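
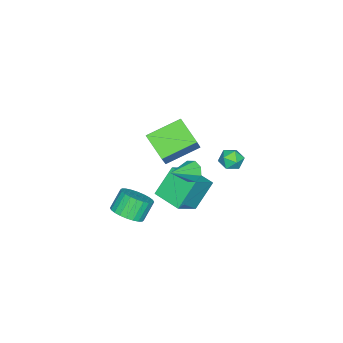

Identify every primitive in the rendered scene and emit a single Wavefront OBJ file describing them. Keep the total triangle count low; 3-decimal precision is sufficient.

v 2.473 0.997 3.26
v 2.83 1.414 2.894
v 3.787 0.523 4
v 2.665 1.625 3.322
v 2.388 1.469 3.714
v 2.161 1.036 3.84
v 2.116 0.58 3.627
v 2.281 0.368 3.199
v 2.558 0.525 2.807
v 2.786 0.958 2.68
v -2.632 -1.024 0.326
v -3.354 -2.325 1.168
v -1.61 -0.717 1.675
v -2.333 -2.018 2.518
v -1.207 -2.322 -0.458
v -1.93 -3.623 0.385
v -0.186 -2.015 0.892
v -0.908 -3.316 1.734
v 4.322 -1.619 0.278
v 5.037 -1.256 0.709
v 4.332 -1.039 1.694
v 3.618 -1.401 1.262
v 4.9 -0.97 0.549
v 4.196 -0.753 1.533
v 4.676 -0.783 0.347
v 3.971 -0.566 1.331
v 4.398 -0.723 0.134
v 3.693 -0.506 1.119
v 4.108 -0.8 -0.056
v 3.403 -0.583 0.928
v 3.851 -1.001 -0.196
v 3.146 -0.784 0.788
v 3.666 -1.296 -0.263
v 2.961 -1.079 0.721
v 3.58 -1.64 -0.249
v 2.876 -1.423 0.736
v 3.608 -1.981 -0.154
v 2.903 -1.764 0.831
v 3.744 -2.267 0.007
v 3.04 -2.05 0.991
v 3.969 -2.454 0.209
v 3.264 -2.237 1.193
v 4.247 -2.514 0.421
v 3.542 -2.297 1.406
v 4.537 -2.437 0.612
v 3.832 -2.22 1.596
v 4.794 -2.236 0.752
v 4.089 -2.019 1.736
v 4.979 -1.941 0.819
v 4.274 -1.724 1.803
v 5.064 -1.597 0.804
v 4.36 -1.38 1.789
v -0.077 -0.375 0.9
v 1.275 -0.677 1.92
v 0.393 1.178 0.739
v 1.745 0.875 1.758
v 0.935 -0.835 -0.578
v 2.287 -1.138 0.441
v 1.405 0.717 -0.74
v 2.757 0.415 0.28
v -0.916 2.289 2.144
v -0.462 2.2 1.599
v -0.778 1.18 2.441
v -0.324 1.091 1.896
v -0.136 1.494 2.455
v -0.221 2.18 2.272
v -1.019 1.2 1.768
v -1.104 1.886 1.585
v -0.526 1.527 1.367
v 0.02 1.708 1.791
v -1.26 1.672 2.249
v -0.714 1.853 2.673
f 2 1 4
f 2 4 3
f 4 1 5
f 4 5 3
f 5 1 6
f 5 6 3
f 6 1 7
f 6 7 3
f 7 1 8
f 7 8 3
f 8 1 9
f 8 9 3
f 9 1 10
f 9 10 3
f 10 1 2
f 10 2 3
f 12 14 11
f 15 12 11
f 11 14 13
f 13 15 11
f 12 18 14
f 16 12 15
f 16 18 12
f 14 18 13
f 17 15 13
f 13 18 17
f 17 16 15
f 18 16 17
f 20 19 23
f 20 23 21
f 21 23 24
f 21 24 22
f 23 19 25
f 23 25 24
f 24 25 26
f 24 26 22
f 25 19 27
f 25 27 26
f 26 27 28
f 26 28 22
f 27 19 29
f 27 29 28
f 28 29 30
f 28 30 22
f 29 19 31
f 29 31 30
f 30 31 32
f 30 32 22
f 31 19 33
f 31 33 32
f 32 33 34
f 32 34 22
f 33 19 35
f 33 35 34
f 34 35 36
f 34 36 22
f 35 19 37
f 35 37 36
f 36 37 38
f 36 38 22
f 37 19 39
f 37 39 38
f 38 39 40
f 38 40 22
f 39 19 41
f 39 41 40
f 40 41 42
f 40 42 22
f 41 19 43
f 41 43 42
f 42 43 44
f 42 44 22
f 43 19 45
f 43 45 44
f 44 45 46
f 44 46 22
f 45 19 47
f 45 47 46
f 46 47 48
f 46 48 22
f 47 19 49
f 47 49 48
f 48 49 50
f 48 50 22
f 49 19 51
f 49 51 50
f 50 51 52
f 50 52 22
f 51 19 20
f 51 20 52
f 52 20 21
f 52 21 22
f 54 56 53
f 57 54 53
f 53 56 55
f 55 57 53
f 54 60 56
f 58 54 57
f 58 60 54
f 56 60 55
f 59 57 55
f 55 60 59
f 59 58 57
f 60 58 59
f 61 72 66
f 61 66 62
f 61 62 68
f 61 68 71
f 61 71 72
f 62 66 70
f 66 72 65
f 72 71 63
f 71 68 67
f 68 62 69
f 64 70 65
f 64 65 63
f 64 63 67
f 64 67 69
f 64 69 70
f 65 70 66
f 63 65 72
f 67 63 71
f 69 67 68
f 70 69 62



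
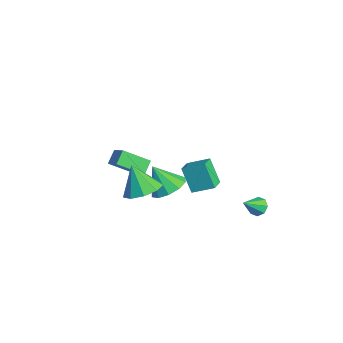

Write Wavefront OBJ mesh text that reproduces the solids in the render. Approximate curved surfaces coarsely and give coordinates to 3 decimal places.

v 1.584 -2.299 -0.377
v 2.48 -2.554 0.012
v 0.896 -2.621 0.997
v 2.363 -1.88 0.111
v 1.88 -1.402 -0.018
v 1.259 -1.344 -0.315
v 0.79 -1.732 -0.641
v 0.692 -2.386 -0.844
v 1.011 -2.998 -0.828
v 1.598 -3.283 -0.601
v 2.178 -3.108 -0.27
v 0.128 -0.504 -1.921
v 1.019 -0.813 -1.655
v -0.468 -1.116 -0.639
v 0.938 -0.258 -1.427
v 0.547 0.204 -1.388
v -0.004 0.395 -1.553
v -0.504 0.242 -1.858
v -0.763 -0.195 -2.187
v -0.682 -0.75 -2.415
v -0.292 -1.212 -2.453
v 0.259 -1.403 -2.289
v 0.759 -1.251 -1.984
v 2.994 2.954 -2.04
v 3.525 3.069 -2.125
v 3.326 2.046 -1.2
v 3.359 3.297 -1.812
v 2.979 3.324 -1.633
v 2.608 3.134 -1.692
v 2.463 2.838 -1.955
v 2.63 2.61 -2.267
v 3.01 2.584 -2.446
v 3.381 2.774 -2.387
v 2.517 -0.732 1.507
v 3.033 0.21 1.995
v 1.84 -0.205 1.206
v 2.356 0.738 1.694
v 3.244 -0.498 0.286
v 3.76 0.445 0.774
v 2.567 0.03 -0.015
v 3.083 0.972 0.473
v -3.826 -2.284 -2.788
v -4.298 -1.788 -2.251
v -3.461 -0.962 -3.687
v -3.933 -0.466 -3.15
v -2.967 -2.114 -2.19
v -3.439 -1.618 -1.653
v -2.602 -0.792 -3.089
v -3.074 -0.296 -2.552
f 2 1 4
f 2 4 3
f 4 1 5
f 4 5 3
f 5 1 6
f 5 6 3
f 6 1 7
f 6 7 3
f 7 1 8
f 7 8 3
f 8 1 9
f 8 9 3
f 9 1 10
f 9 10 3
f 10 1 11
f 10 11 3
f 11 1 2
f 11 2 3
f 13 12 15
f 13 15 14
f 15 12 16
f 15 16 14
f 16 12 17
f 16 17 14
f 17 12 18
f 17 18 14
f 18 12 19
f 18 19 14
f 19 12 20
f 19 20 14
f 20 12 21
f 20 21 14
f 21 12 22
f 21 22 14
f 22 12 23
f 22 23 14
f 23 12 13
f 23 13 14
f 25 24 27
f 25 27 26
f 27 24 28
f 27 28 26
f 28 24 29
f 28 29 26
f 29 24 30
f 29 30 26
f 30 24 31
f 30 31 26
f 31 24 32
f 31 32 26
f 32 24 33
f 32 33 26
f 33 24 25
f 33 25 26
f 35 37 34
f 38 35 34
f 34 37 36
f 36 38 34
f 35 41 37
f 39 35 38
f 39 41 35
f 37 41 36
f 40 38 36
f 36 41 40
f 40 39 38
f 41 39 40
f 43 45 42
f 46 43 42
f 42 45 44
f 44 46 42
f 43 49 45
f 47 43 46
f 47 49 43
f 45 49 44
f 48 46 44
f 44 49 48
f 48 47 46
f 49 47 48



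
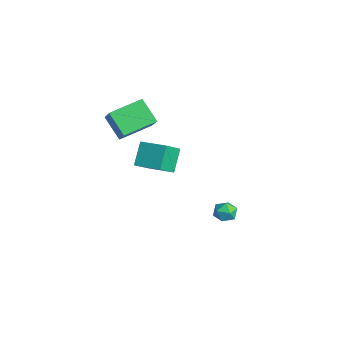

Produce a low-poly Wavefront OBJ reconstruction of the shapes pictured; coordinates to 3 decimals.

v 2.391 -3.053 2.162
v 1.573 -2.373 3.397
v 3.678 -2.011 2.441
v 2.86 -1.331 3.676
v 3.04 -4.129 3.184
v 2.222 -3.449 4.419
v 4.327 -3.087 3.463
v 3.509 -2.407 4.698
v -2.568 -3.905 3.359
v -1.113 -4.119 4.757
v -2.782 -1.825 3.9
v -1.326 -2.039 5.299
v -1.334 -3.461 2.141
v 0.122 -3.675 3.54
v -1.547 -1.381 2.683
v -0.092 -1.595 4.081
v 1.557 2.53 -3.97
v 2.317 2.283 -3.938
v 1.203 1.537 -3.222
v 1.963 1.29 -3.19
v 1.746 1.966 -2.822
v 1.965 2.58 -3.285
v 1.555 1.24 -3.875
v 1.774 1.854 -4.338
v 2.315 1.486 -3.88
v 2.434 1.935 -3.229
v 1.086 1.885 -3.931
v 1.205 2.334 -3.28
f 2 4 1
f 5 2 1
f 1 4 3
f 3 5 1
f 2 8 4
f 6 2 5
f 6 8 2
f 4 8 3
f 7 5 3
f 3 8 7
f 7 6 5
f 8 6 7
f 10 12 9
f 13 10 9
f 9 12 11
f 11 13 9
f 10 16 12
f 14 10 13
f 14 16 10
f 12 16 11
f 15 13 11
f 11 16 15
f 15 14 13
f 16 14 15
f 17 28 22
f 17 22 18
f 17 18 24
f 17 24 27
f 17 27 28
f 18 22 26
f 22 28 21
f 28 27 19
f 27 24 23
f 24 18 25
f 20 26 21
f 20 21 19
f 20 19 23
f 20 23 25
f 20 25 26
f 21 26 22
f 19 21 28
f 23 19 27
f 25 23 24
f 26 25 18



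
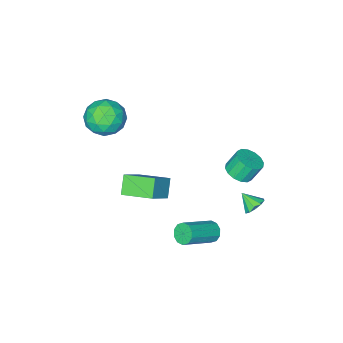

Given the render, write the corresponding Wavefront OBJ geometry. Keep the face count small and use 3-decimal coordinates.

v 1.339 -2.589 -4.533
v 0.661 -3.181 -3.622
v 0.503 -0.914 -4.066
v -0.175 -1.506 -3.155
v 2.695 -2.254 -3.305
v 2.017 -2.846 -2.394
v 1.859 -0.579 -2.838
v 1.181 -1.171 -1.927
v -1.58 3.826 -2.234
v -1.23 4.27 -1.856
v -1.34 3.034 -1.526
v -1.629 4.27 -1.722
v -2.008 4.101 -1.783
v -2.224 3.826 -2.017
v -2.194 3.552 -2.334
v -1.929 3.382 -2.613
v -1.531 3.382 -2.747
v -1.152 3.552 -2.686
v -0.936 3.827 -2.452
v -0.966 4.101 -2.135
v 0.382 2.573 -4.276
v 0.723 2.515 -4.862
v 2.618 2.408 -3.75
v 2.278 2.467 -3.164
v 0.692 2.924 -4.77
v 2.587 2.817 -3.658
v 0.543 3.199 -4.489
v 2.438 3.092 -3.377
v 0.332 3.235 -4.127
v 2.228 3.128 -3.015
v 0.141 3.018 -3.822
v 2.036 2.912 -2.71
v 0.042 2.632 -3.69
v 1.937 2.525 -2.578
v 0.073 2.223 -3.782
v 1.968 2.116 -2.67
v 0.222 1.948 -4.063
v 2.117 1.841 -2.951
v 0.432 1.912 -4.425
v 2.328 1.805 -3.313
v 0.624 2.128 -4.73
v 2.519 2.022 -3.618
v -1.46 2.617 -0.03
v -0.993 3.315 -0.002
v -1.514 3.621 1.058
v -1.98 2.923 1.03
v -1.356 3.43 -0.213
v -1.876 3.736 0.847
v -1.746 3.327 -0.376
v -2.267 3.633 0.684
v -2.059 3.034 -0.445
v -2.58 3.34 0.615
v -2.212 2.629 -0.403
v -2.733 2.935 0.657
v -2.163 2.221 -0.261
v -2.684 2.527 0.799
v -1.926 1.919 -0.058
v -2.447 2.225 1.002
v -1.564 1.804 0.153
v -2.084 2.11 1.213
v -1.173 1.907 0.316
v -1.694 2.213 1.376
v -0.86 2.2 0.385
v -1.381 2.506 1.445
v -0.707 2.605 0.343
v -1.228 2.911 1.403
v -0.756 3.013 0.201
v -1.277 3.319 1.261
v 2.173 -2.583 2.225
v 3.361 -2.746 2.5
v 1.799 -4.474 2.72
v 2.987 -4.637 2.995
v 2.286 -3.914 3.701
v 2.517 -2.745 3.395
v 2.643 -4.475 1.825
v 2.874 -3.306 1.519
v 3.651 -3.915 2.252
v 3.431 -3.568 3.412
v 1.729 -3.652 1.808
v 1.509 -3.305 2.968
v 2.799 -2.498 2.319
v 2.361 -4.722 2.901
v 1.949 -4.297 3.316
v 2.647 -4.392 3.477
v 2.303 -2.498 2.845
v 3.002 -2.593 3.007
v 2.37 -3.28 3.713
v 2.158 -4.627 2.213
v 2.857 -4.722 2.375
v 2.513 -2.828 1.743
v 3.211 -2.923 1.904
v 2.79 -3.94 1.507
v 3.669 -3.281 2.335
v 3.449 -4.393 2.626
v 3.247 -4.298 1.938
v 3.382 -3.611 1.758
v 3.539 -3.077 3.016
v 3.32 -4.189 3.307
v 2.908 -3.764 3.723
v 3.043 -3.077 3.543
v 3.71 -3.765 2.871
v 1.84 -3.031 1.913
v 1.621 -4.143 2.204
v 2.117 -4.143 1.677
v 2.252 -3.456 1.497
v 1.711 -2.827 2.594
v 1.491 -3.939 2.885
v 1.778 -3.609 3.462
v 1.913 -2.922 3.282
v 1.45 -3.455 2.349
f 2 4 1
f 5 2 1
f 1 4 3
f 3 5 1
f 2 8 4
f 6 2 5
f 6 8 2
f 4 8 3
f 7 5 3
f 3 8 7
f 7 6 5
f 8 6 7
f 10 9 12
f 10 12 11
f 12 9 13
f 12 13 11
f 13 9 14
f 13 14 11
f 14 9 15
f 14 15 11
f 15 9 16
f 15 16 11
f 16 9 17
f 16 17 11
f 17 9 18
f 17 18 11
f 18 9 19
f 18 19 11
f 19 9 20
f 19 20 11
f 20 9 10
f 20 10 11
f 22 21 25
f 22 25 23
f 23 25 26
f 23 26 24
f 25 21 27
f 25 27 26
f 26 27 28
f 26 28 24
f 27 21 29
f 27 29 28
f 28 29 30
f 28 30 24
f 29 21 31
f 29 31 30
f 30 31 32
f 30 32 24
f 31 21 33
f 31 33 32
f 32 33 34
f 32 34 24
f 33 21 35
f 33 35 34
f 34 35 36
f 34 36 24
f 35 21 37
f 35 37 36
f 36 37 38
f 36 38 24
f 37 21 39
f 37 39 38
f 38 39 40
f 38 40 24
f 39 21 41
f 39 41 40
f 40 41 42
f 40 42 24
f 41 21 22
f 41 22 42
f 42 22 23
f 42 23 24
f 44 43 47
f 44 47 45
f 45 47 48
f 45 48 46
f 47 43 49
f 47 49 48
f 48 49 50
f 48 50 46
f 49 43 51
f 49 51 50
f 50 51 52
f 50 52 46
f 51 43 53
f 51 53 52
f 52 53 54
f 52 54 46
f 53 43 55
f 53 55 54
f 54 55 56
f 54 56 46
f 55 43 57
f 55 57 56
f 56 57 58
f 56 58 46
f 57 43 59
f 57 59 58
f 58 59 60
f 58 60 46
f 59 43 61
f 59 61 60
f 60 61 62
f 60 62 46
f 61 43 63
f 61 63 62
f 62 63 64
f 62 64 46
f 63 43 65
f 63 65 64
f 64 65 66
f 64 66 46
f 65 43 67
f 65 67 66
f 66 67 68
f 66 68 46
f 67 43 44
f 67 44 68
f 68 44 45
f 68 45 46
f 69 106 85
f 106 80 109
f 85 109 74
f 106 109 85
f 69 85 81
f 85 74 86
f 81 86 70
f 85 86 81
f 69 81 90
f 81 70 91
f 90 91 76
f 81 91 90
f 69 90 102
f 90 76 105
f 102 105 79
f 90 105 102
f 69 102 106
f 102 79 110
f 106 110 80
f 102 110 106
f 70 86 97
f 86 74 100
f 97 100 78
f 86 100 97
f 74 109 87
f 109 80 108
f 87 108 73
f 109 108 87
f 80 110 107
f 110 79 103
f 107 103 71
f 110 103 107
f 79 105 104
f 105 76 92
f 104 92 75
f 105 92 104
f 76 91 96
f 91 70 93
f 96 93 77
f 91 93 96
f 72 98 84
f 98 78 99
f 84 99 73
f 98 99 84
f 72 84 82
f 84 73 83
f 82 83 71
f 84 83 82
f 72 82 89
f 82 71 88
f 89 88 75
f 82 88 89
f 72 89 94
f 89 75 95
f 94 95 77
f 89 95 94
f 72 94 98
f 94 77 101
f 98 101 78
f 94 101 98
f 73 99 87
f 99 78 100
f 87 100 74
f 99 100 87
f 71 83 107
f 83 73 108
f 107 108 80
f 83 108 107
f 75 88 104
f 88 71 103
f 104 103 79
f 88 103 104
f 77 95 96
f 95 75 92
f 96 92 76
f 95 92 96
f 78 101 97
f 101 77 93
f 97 93 70
f 101 93 97



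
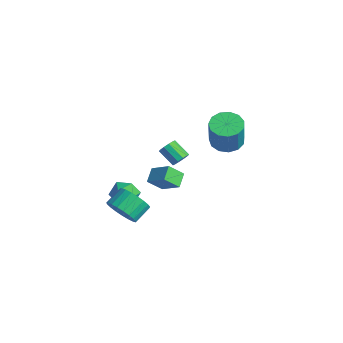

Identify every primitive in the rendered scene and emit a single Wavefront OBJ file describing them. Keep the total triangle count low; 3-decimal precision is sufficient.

v 2.375 -3.676 -2.566
v 3.275 -3.253 -2.872
v 3.004 -2.221 -2.241
v 2.105 -2.644 -1.934
v 3.006 -3.13 -3.188
v 2.735 -2.098 -2.556
v 2.627 -3.102 -3.396
v 2.357 -2.07 -2.764
v 2.206 -3.174 -3.46
v 1.935 -2.141 -2.829
v 1.814 -3.332 -3.37
v 1.543 -2.299 -2.739
v 1.518 -3.549 -3.141
v 1.247 -2.517 -2.51
v 1.371 -3.789 -2.812
v 1.1 -2.757 -2.181
v 1.398 -4.009 -2.441
v 1.127 -2.977 -1.81
v 1.594 -4.171 -2.091
v 1.323 -3.139 -1.46
v 1.925 -4.248 -1.823
v 1.654 -3.216 -1.192
v 2.333 -4.226 -1.684
v 2.062 -3.194 -1.053
v 2.749 -4.109 -1.697
v 2.479 -3.077 -1.066
v 3.101 -3.917 -1.86
v 2.83 -2.885 -1.229
v 3.327 -3.683 -2.146
v 3.056 -2.651 -1.514
v 3.388 -3.448 -2.503
v 3.117 -2.416 -1.872
v 0.365 -1.959 -3.29
v 1.236 -2.329 -3.27
v 0.024 -2.691 -1.99
v 0.895 -3.061 -1.97
v 0.771 -2.135 -1.824
v 0.982 -1.682 -2.628
v 0.278 -3.338 -2.632
v 0.489 -2.885 -3.436
v 1.182 -3.181 -2.864
v 1.487 -2.438 -2.364
v -0.227 -2.582 -2.896
v 0.078 -1.839 -2.396
v -0.667 0.934 -3.326
v -0.891 0.074 -2.49
v 0.489 1.395 -2.543
v 0.265 0.535 -1.707
v -0.065 0.285 -3.833
v -0.289 -0.575 -2.997
v 1.091 0.746 -3.05
v 0.867 -0.114 -2.214
v 0.899 0.958 -0.901
v 1.15 1.209 -0.443
v 0.193 0.854 0.279
v -0.059 0.602 -0.179
v 0.94 1.453 -0.601
v -0.017 1.098 0.12
v 0.714 1.507 -0.875
v -0.243 1.152 -0.153
v 0.559 1.351 -1.158
v -0.398 0.996 -0.436
v 0.533 1.045 -1.342
v -0.424 0.69 -0.621
v 0.647 0.706 -1.359
v -0.31 0.351 -0.637
v 0.857 0.462 -1.2
v -0.1 0.107 -0.479
v 1.083 0.408 -0.927
v 0.126 0.053 -0.205
v 1.238 0.564 -0.644
v 0.281 0.209 0.078
v 1.264 0.87 -0.459
v 0.307 0.515 0.262
v 0.586 4.159 -0.576
v 1.45 3.759 -0.942
v 2.058 3.342 0.95
v 1.194 3.741 1.316
v 1.555 4.317 -0.852
v 2.163 3.9 1.039
v 1.352 4.825 -0.675
v 1.96 4.407 1.216
v 0.906 5.121 -0.466
v 1.514 4.704 1.425
v 0.358 5.112 -0.292
v 0.966 4.694 1.599
v -0.117 4.8 -0.208
v 0.491 4.382 1.683
v -0.369 4.284 -0.241
v 0.239 3.867 1.65
v -0.318 3.729 -0.38
v 0.29 3.312 1.511
v 0.02 3.31 -0.581
v 0.628 2.893 1.31
v 0.538 3.161 -0.78
v 1.146 2.743 1.111
v 1.071 3.328 -0.915
v 1.679 2.911 0.976
f 2 1 5
f 2 5 3
f 3 5 6
f 3 6 4
f 5 1 7
f 5 7 6
f 6 7 8
f 6 8 4
f 7 1 9
f 7 9 8
f 8 9 10
f 8 10 4
f 9 1 11
f 9 11 10
f 10 11 12
f 10 12 4
f 11 1 13
f 11 13 12
f 12 13 14
f 12 14 4
f 13 1 15
f 13 15 14
f 14 15 16
f 14 16 4
f 15 1 17
f 15 17 16
f 16 17 18
f 16 18 4
f 17 1 19
f 17 19 18
f 18 19 20
f 18 20 4
f 19 1 21
f 19 21 20
f 20 21 22
f 20 22 4
f 21 1 23
f 21 23 22
f 22 23 24
f 22 24 4
f 23 1 25
f 23 25 24
f 24 25 26
f 24 26 4
f 25 1 27
f 25 27 26
f 26 27 28
f 26 28 4
f 27 1 29
f 27 29 28
f 28 29 30
f 28 30 4
f 29 1 31
f 29 31 30
f 30 31 32
f 30 32 4
f 31 1 2
f 31 2 32
f 32 2 3
f 32 3 4
f 33 44 38
f 33 38 34
f 33 34 40
f 33 40 43
f 33 43 44
f 34 38 42
f 38 44 37
f 44 43 35
f 43 40 39
f 40 34 41
f 36 42 37
f 36 37 35
f 36 35 39
f 36 39 41
f 36 41 42
f 37 42 38
f 35 37 44
f 39 35 43
f 41 39 40
f 42 41 34
f 46 48 45
f 49 46 45
f 45 48 47
f 47 49 45
f 46 52 48
f 50 46 49
f 50 52 46
f 48 52 47
f 51 49 47
f 47 52 51
f 51 50 49
f 52 50 51
f 54 53 57
f 54 57 55
f 55 57 58
f 55 58 56
f 57 53 59
f 57 59 58
f 58 59 60
f 58 60 56
f 59 53 61
f 59 61 60
f 60 61 62
f 60 62 56
f 61 53 63
f 61 63 62
f 62 63 64
f 62 64 56
f 63 53 65
f 63 65 64
f 64 65 66
f 64 66 56
f 65 53 67
f 65 67 66
f 66 67 68
f 66 68 56
f 67 53 69
f 67 69 68
f 68 69 70
f 68 70 56
f 69 53 71
f 69 71 70
f 70 71 72
f 70 72 56
f 71 53 73
f 71 73 72
f 72 73 74
f 72 74 56
f 73 53 54
f 73 54 74
f 74 54 55
f 74 55 56
f 76 75 79
f 76 79 77
f 77 79 80
f 77 80 78
f 79 75 81
f 79 81 80
f 80 81 82
f 80 82 78
f 81 75 83
f 81 83 82
f 82 83 84
f 82 84 78
f 83 75 85
f 83 85 84
f 84 85 86
f 84 86 78
f 85 75 87
f 85 87 86
f 86 87 88
f 86 88 78
f 87 75 89
f 87 89 88
f 88 89 90
f 88 90 78
f 89 75 91
f 89 91 90
f 90 91 92
f 90 92 78
f 91 75 93
f 91 93 92
f 92 93 94
f 92 94 78
f 93 75 95
f 93 95 94
f 94 95 96
f 94 96 78
f 95 75 97
f 95 97 96
f 96 97 98
f 96 98 78
f 97 75 76
f 97 76 98
f 98 76 77
f 98 77 78



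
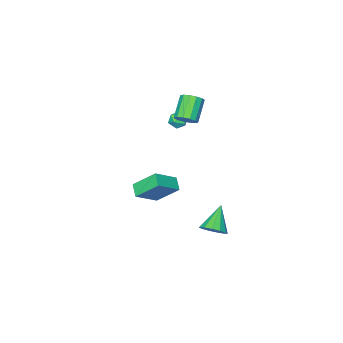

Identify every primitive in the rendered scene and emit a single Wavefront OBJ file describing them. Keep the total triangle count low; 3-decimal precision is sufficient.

v 0.517 3.653 -4.508
v 1.166 3.18 -4.148
v -0.677 2.987 -3.232
v 1.168 3.619 -3.917
v 0.963 4.069 -3.874
v 0.616 4.386 -4.033
v 0.238 4.471 -4.342
v -0.052 4.296 -4.704
v -0.161 3.916 -5.004
v -0.055 3.453 -5.147
v 0.232 3.054 -5.087
v 0.61 2.844 -4.843
v 0.958 2.891 -4.493
v -1.745 -1.919 1.594
v -1.185 -1.912 1.222
v -2.255 -2.488 0.818
v -1.695 -2.481 0.446
v -1.716 -2.84 1.014
v -1.401 -2.489 1.494
v -2.039 -1.911 0.546
v -1.724 -1.56 1.026
v -1.366 -1.908 0.574
v -1.167 -2.481 0.863
v -2.273 -1.919 1.177
v -2.074 -2.492 1.466
v -0.289 0.213 3.021
v 0.277 0.081 3.48
v -0.786 -0.585 4.598
v -1.351 -0.453 4.139
v 0.136 0.462 3.573
v -0.927 -0.203 4.691
v -0.139 0.764 3.491
v -1.202 0.099 4.609
v -0.462 0.891 3.26
v -1.525 0.226 4.378
v -0.73 0.803 2.953
v -1.793 0.137 4.071
v -0.858 0.527 2.667
v -1.92 -0.139 3.785
v -0.805 0.151 2.494
v -1.867 -0.514 3.612
v -0.588 -0.205 2.488
v -1.65 -0.87 3.606
v -0.276 -0.428 2.651
v -1.339 -1.094 3.769
v 0.032 -0.448 2.932
v -1.031 -1.114 4.05
v 0.238 -0.258 3.241
v -0.825 -0.924 4.359
v 1.649 1.659 -0.361
v 3.076 1.474 0.618
v 2.043 2.394 -0.796
v 3.469 2.209 0.183
v 2.391 0.491 -1.663
v 3.817 0.306 -0.684
v 2.784 1.226 -2.098
v 4.211 1.041 -1.119
f 2 1 4
f 2 4 3
f 4 1 5
f 4 5 3
f 5 1 6
f 5 6 3
f 6 1 7
f 6 7 3
f 7 1 8
f 7 8 3
f 8 1 9
f 8 9 3
f 9 1 10
f 9 10 3
f 10 1 11
f 10 11 3
f 11 1 12
f 11 12 3
f 12 1 13
f 12 13 3
f 13 1 2
f 13 2 3
f 14 25 19
f 14 19 15
f 14 15 21
f 14 21 24
f 14 24 25
f 15 19 23
f 19 25 18
f 25 24 16
f 24 21 20
f 21 15 22
f 17 23 18
f 17 18 16
f 17 16 20
f 17 20 22
f 17 22 23
f 18 23 19
f 16 18 25
f 20 16 24
f 22 20 21
f 23 22 15
f 27 26 30
f 27 30 28
f 28 30 31
f 28 31 29
f 30 26 32
f 30 32 31
f 31 32 33
f 31 33 29
f 32 26 34
f 32 34 33
f 33 34 35
f 33 35 29
f 34 26 36
f 34 36 35
f 35 36 37
f 35 37 29
f 36 26 38
f 36 38 37
f 37 38 39
f 37 39 29
f 38 26 40
f 38 40 39
f 39 40 41
f 39 41 29
f 40 26 42
f 40 42 41
f 41 42 43
f 41 43 29
f 42 26 44
f 42 44 43
f 43 44 45
f 43 45 29
f 44 26 46
f 44 46 45
f 45 46 47
f 45 47 29
f 46 26 48
f 46 48 47
f 47 48 49
f 47 49 29
f 48 26 27
f 48 27 49
f 49 27 28
f 49 28 29
f 51 53 50
f 54 51 50
f 50 53 52
f 52 54 50
f 51 57 53
f 55 51 54
f 55 57 51
f 53 57 52
f 56 54 52
f 52 57 56
f 56 55 54
f 57 55 56



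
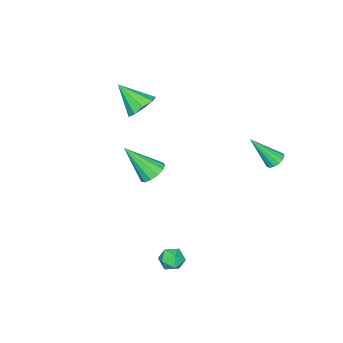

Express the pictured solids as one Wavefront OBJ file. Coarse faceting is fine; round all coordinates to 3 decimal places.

v -0.722 -2.343 2.887
v 0.11 -2.138 2.958
v -0.518 -3.577 4.053
v -0.208 -1.827 3.343
v -0.766 -1.757 3.515
v -1.304 -1.962 3.392
v -1.57 -2.345 3.034
v -1.439 -2.727 2.606
v -0.972 -2.93 2.31
v -0.389 -2.858 2.284
v 0.038 -2.545 2.54
v 3.448 2.615 -2.636
v 3.878 2.195 -2.961
v 2.662 2.385 -3.379
v 3.092 1.965 -3.704
v 2.854 1.798 -3.086
v 3.34 1.94 -2.627
v 3.2 2.64 -3.713
v 3.686 2.782 -3.254
v 3.725 2.211 -3.627
v 3.511 1.69 -3.239
v 3.029 2.89 -3.101
v 2.815 2.369 -2.713
v 2.342 0.57 1.49
v 2.703 1.112 1.798
v 2.878 -0.63 2.97
v 2.326 1.127 1.947
v 1.954 0.965 1.95
v 1.705 0.678 1.807
v 1.659 0.357 1.564
v 1.829 0.103 1.297
v 2.163 -0.001 1.091
v 2.553 0.075 1.012
v 2.877 0.309 1.084
v 3.031 0.626 1.286
v 2.966 0.925 1.552
v -3.362 3.43 0.014
v -3.061 3.852 0.165
v -2.698 2.43 1.486
v -3.305 3.886 0.298
v -3.564 3.797 0.354
v -3.769 3.61 0.319
v -3.865 3.375 0.203
v -3.826 3.155 0.036
v -3.663 3.008 -0.138
v -3.419 2.974 -0.27
v -3.16 3.063 -0.327
v -2.955 3.25 -0.292
v -2.859 3.485 -0.176
v -2.898 3.706 -0.008
f 2 1 4
f 2 4 3
f 4 1 5
f 4 5 3
f 5 1 6
f 5 6 3
f 6 1 7
f 6 7 3
f 7 1 8
f 7 8 3
f 8 1 9
f 8 9 3
f 9 1 10
f 9 10 3
f 10 1 11
f 10 11 3
f 11 1 2
f 11 2 3
f 12 23 17
f 12 17 13
f 12 13 19
f 12 19 22
f 12 22 23
f 13 17 21
f 17 23 16
f 23 22 14
f 22 19 18
f 19 13 20
f 15 21 16
f 15 16 14
f 15 14 18
f 15 18 20
f 15 20 21
f 16 21 17
f 14 16 23
f 18 14 22
f 20 18 19
f 21 20 13
f 25 24 27
f 25 27 26
f 27 24 28
f 27 28 26
f 28 24 29
f 28 29 26
f 29 24 30
f 29 30 26
f 30 24 31
f 30 31 26
f 31 24 32
f 31 32 26
f 32 24 33
f 32 33 26
f 33 24 34
f 33 34 26
f 34 24 35
f 34 35 26
f 35 24 36
f 35 36 26
f 36 24 25
f 36 25 26
f 38 37 40
f 38 40 39
f 40 37 41
f 40 41 39
f 41 37 42
f 41 42 39
f 42 37 43
f 42 43 39
f 43 37 44
f 43 44 39
f 44 37 45
f 44 45 39
f 45 37 46
f 45 46 39
f 46 37 47
f 46 47 39
f 47 37 48
f 47 48 39
f 48 37 49
f 48 49 39
f 49 37 50
f 49 50 39
f 50 37 38
f 50 38 39



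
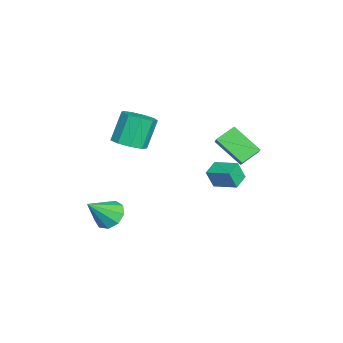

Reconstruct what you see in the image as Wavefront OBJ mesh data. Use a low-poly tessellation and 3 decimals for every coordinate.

v 1.77 3.046 0.146
v 1.86 2.627 1.278
v 2.464 4.31 0.559
v 2.554 3.891 1.69
v 2.706 2.609 -0.09
v 2.796 2.19 1.041
v 3.4 3.873 0.322
v 3.49 3.454 1.454
v -1.048 -2.27 0.76
v -0.056 -2.082 1.144
v -0.861 -1.521 2.945
v -1.852 -1.71 2.56
v -0.327 -1.469 0.833
v -1.132 -0.909 2.633
v -0.935 -1.231 0.487
v -1.74 -0.671 2.287
v -1.596 -1.48 0.269
v -2.401 -0.919 2.069
v -2 -2.098 0.281
v -2.805 -1.538 2.081
v -1.959 -2.797 0.517
v -2.763 -2.236 2.317
v -1.491 -3.249 0.867
v -2.296 -2.689 2.667
v -0.816 -3.244 1.167
v -1.621 -2.683 2.967
v -0.249 -2.782 1.276
v -1.054 -2.222 3.076
v 2.676 -3.044 -2.634
v 3.539 -3.037 -3.158
v 3.564 -4.156 -1.186
v 3.519 -2.496 -2.73
v 3.104 -2.211 -2.256
v 2.489 -2.316 -1.959
v 1.961 -2.761 -1.978
v 1.768 -3.339 -2.304
v 2 -3.779 -2.784
v 2.548 -3.875 -3.193
v 3.155 -3.582 -3.341
v -0.298 4.01 -0.277
v -1.211 2.533 0.991
v -1 4.987 0.355
v -1.914 3.511 1.623
v 0.394 4.109 0.337
v -0.52 2.633 1.605
v -0.309 5.087 0.969
v -1.222 3.61 2.237
f 2 4 1
f 5 2 1
f 1 4 3
f 3 5 1
f 2 8 4
f 6 2 5
f 6 8 2
f 4 8 3
f 7 5 3
f 3 8 7
f 7 6 5
f 8 6 7
f 10 9 13
f 10 13 11
f 11 13 14
f 11 14 12
f 13 9 15
f 13 15 14
f 14 15 16
f 14 16 12
f 15 9 17
f 15 17 16
f 16 17 18
f 16 18 12
f 17 9 19
f 17 19 18
f 18 19 20
f 18 20 12
f 19 9 21
f 19 21 20
f 20 21 22
f 20 22 12
f 21 9 23
f 21 23 22
f 22 23 24
f 22 24 12
f 23 9 25
f 23 25 24
f 24 25 26
f 24 26 12
f 25 9 27
f 25 27 26
f 26 27 28
f 26 28 12
f 27 9 10
f 27 10 28
f 28 10 11
f 28 11 12
f 30 29 32
f 30 32 31
f 32 29 33
f 32 33 31
f 33 29 34
f 33 34 31
f 34 29 35
f 34 35 31
f 35 29 36
f 35 36 31
f 36 29 37
f 36 37 31
f 37 29 38
f 37 38 31
f 38 29 39
f 38 39 31
f 39 29 30
f 39 30 31
f 41 43 40
f 44 41 40
f 40 43 42
f 42 44 40
f 41 47 43
f 45 41 44
f 45 47 41
f 43 47 42
f 46 44 42
f 42 47 46
f 46 45 44
f 47 45 46



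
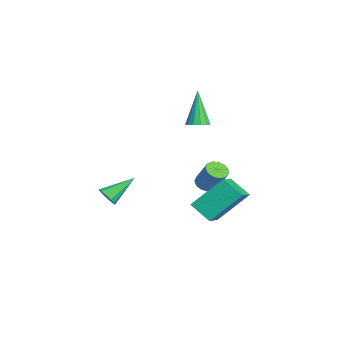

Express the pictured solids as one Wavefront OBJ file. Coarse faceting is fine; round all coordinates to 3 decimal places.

v 0.55 0.365 -2.142
v 1.877 -0.309 -1.342
v 0.464 1.844 -0.755
v 1.791 1.17 0.046
v 1.309 1.05 -2.826
v 2.636 0.376 -2.025
v 1.223 2.529 -1.438
v 2.55 1.855 -0.638
v -2.002 0.887 1.532
v -1.485 0.895 1.795
v -2.898 1.073 3.288
v -1.557 1.206 1.726
v -1.77 1.416 1.595
v -2.057 1.458 1.444
v -2.326 1.319 1.321
v -2.492 1.043 1.265
v -2.503 0.718 1.294
v -2.354 0.446 1.399
v -2.093 0.315 1.546
v -1.804 0.365 1.688
v -1.577 0.581 1.782
v -3.949 1.741 -3.528
v -3.49 1.396 -3.666
v -2.833 1.775 -2.431
v -3.291 2.119 -2.292
v -3.424 1.696 -3.794
v -2.766 2.075 -2.558
v -3.524 2.01 -3.836
v -2.867 2.389 -2.601
v -3.759 2.239 -3.781
v -3.102 2.617 -2.546
v -4.055 2.309 -3.646
v -3.397 2.688 -2.41
v -4.316 2.199 -3.473
v -3.659 2.578 -2.237
v -4.461 1.943 -3.317
v -3.804 2.322 -2.082
v -4.444 1.623 -3.229
v -3.786 2.002 -1.993
v -4.269 1.341 -3.235
v -3.611 1.719 -1.999
v -3.992 1.185 -3.334
v -3.335 1.564 -2.099
v -3.702 1.206 -3.495
v -3.044 1.584 -2.26
v -3.734 -3.072 -3.768
v -3.291 -3.171 -3.391
v -4.166 -1.668 -2.892
v -3.167 -2.981 -3.634
v -3.223 -2.82 -3.919
v -3.441 -2.739 -4.157
v -3.752 -2.764 -4.271
v -4.058 -2.886 -4.225
v -4.261 -3.068 -4.034
v -4.296 -3.25 -3.759
v -4.154 -3.377 -3.487
v -3.878 -3.406 -3.303
v -3.556 -3.329 -3.268
f 2 4 1
f 5 2 1
f 1 4 3
f 3 5 1
f 2 8 4
f 6 2 5
f 6 8 2
f 4 8 3
f 7 5 3
f 3 8 7
f 7 6 5
f 8 6 7
f 10 9 12
f 10 12 11
f 12 9 13
f 12 13 11
f 13 9 14
f 13 14 11
f 14 9 15
f 14 15 11
f 15 9 16
f 15 16 11
f 16 9 17
f 16 17 11
f 17 9 18
f 17 18 11
f 18 9 19
f 18 19 11
f 19 9 20
f 19 20 11
f 20 9 21
f 20 21 11
f 21 9 10
f 21 10 11
f 23 22 26
f 23 26 24
f 24 26 27
f 24 27 25
f 26 22 28
f 26 28 27
f 27 28 29
f 27 29 25
f 28 22 30
f 28 30 29
f 29 30 31
f 29 31 25
f 30 22 32
f 30 32 31
f 31 32 33
f 31 33 25
f 32 22 34
f 32 34 33
f 33 34 35
f 33 35 25
f 34 22 36
f 34 36 35
f 35 36 37
f 35 37 25
f 36 22 38
f 36 38 37
f 37 38 39
f 37 39 25
f 38 22 40
f 38 40 39
f 39 40 41
f 39 41 25
f 40 22 42
f 40 42 41
f 41 42 43
f 41 43 25
f 42 22 44
f 42 44 43
f 43 44 45
f 43 45 25
f 44 22 23
f 44 23 45
f 45 23 24
f 45 24 25
f 47 46 49
f 47 49 48
f 49 46 50
f 49 50 48
f 50 46 51
f 50 51 48
f 51 46 52
f 51 52 48
f 52 46 53
f 52 53 48
f 53 46 54
f 53 54 48
f 54 46 55
f 54 55 48
f 55 46 56
f 55 56 48
f 56 46 57
f 56 57 48
f 57 46 58
f 57 58 48
f 58 46 47
f 58 47 48



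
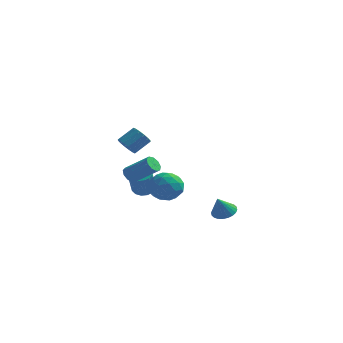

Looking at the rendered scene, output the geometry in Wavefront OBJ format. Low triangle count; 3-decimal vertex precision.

v -3.322 0.829 -0.531
v -3.033 0.5 -0.927
v -1.569 0.483 0.154
v -1.858 0.811 0.551
v -2.973 0.892 -1.002
v -1.509 0.875 0.079
v -3.076 1.254 -0.857
v -1.612 1.237 0.224
v -3.294 1.417 -0.559
v -1.83 1.4 0.522
v -3.525 1.305 -0.248
v -2.061 1.288 0.833
v -3.661 0.97 -0.069
v -2.197 0.952 1.012
v -3.639 0.569 -0.106
v -2.175 0.551 0.975
v -3.468 0.289 -0.342
v -2.004 0.272 0.739
v -3.229 0.262 -0.666
v -1.765 0.245 0.415
v -1.441 -4.141 3.631
v -0.887 -4.318 3.319
v -0.265 -3.637 4.037
v -0.819 -3.459 4.349
v -0.998 -4.042 3.152
v -0.375 -3.36 3.871
v -1.227 -3.791 3.113
v -0.605 -3.109 3.832
v -1.514 -3.635 3.213
v -0.891 -2.953 3.932
v -1.781 -3.614 3.425
v -1.159 -2.932 4.144
v -1.958 -3.734 3.692
v -1.335 -3.052 4.411
v -1.995 -3.963 3.943
v -1.373 -3.282 4.661
v -1.885 -4.24 4.109
v -1.262 -3.558 4.828
v -1.655 -4.491 4.148
v -1.033 -3.809 4.867
v -1.369 -4.647 4.048
v -0.746 -3.965 4.767
v -1.101 -4.668 3.836
v -0.479 -3.986 4.555
v -0.925 -4.548 3.569
v -0.302 -3.866 4.288
v -0.376 -1.638 0.949
v 0.55 -1.339 0.552
v -0.57 -2.741 -0.332
v 0.356 -2.442 -0.729
v 0.321 -2.981 0.172
v 0.441 -2.3 0.964
v -0.461 -1.78 -0.744
v -0.341 -1.099 0.048
v 0.497 -1.426 -0.495
v 0.981 -2.169 0.071
v -1.001 -1.911 0.149
v -0.517 -2.654 0.715
v 0.104 -1.392 0.863
v -0.124 -2.688 -0.643
v -0.144 -3.006 -0.113
v 0.4 -2.829 -0.347
v 0.04 -1.957 1.105
v 0.584 -1.781 0.871
v 0.45 -2.746 0.648
v -0.604 -2.299 -0.651
v -0.06 -2.123 -0.885
v -0.42 -1.251 0.567
v 0.124 -1.074 0.333
v -0.47 -1.334 -0.428
v 0.617 -1.267 0.014
v 0.504 -1.915 -0.739
v 0.023 -1.527 -0.747
v 0.093 -1.126 -0.282
v 0.901 -1.704 0.347
v 0.788 -2.352 -0.406
v 0.767 -2.669 0.124
v 0.837 -2.268 0.589
v 0.871 -1.755 -0.268
v -0.808 -1.728 0.626
v -0.921 -2.376 -0.127
v -0.857 -1.812 -0.369
v -0.787 -1.411 0.096
v -0.524 -2.165 0.959
v -0.637 -2.813 0.206
v -0.113 -2.954 0.502
v -0.043 -2.553 0.967
v -0.891 -2.325 0.488
v -3.78 4.008 -2.769
v -3.204 4.396 -2.58
v -2.964 3.24 -0.941
v -3.54 2.852 -1.131
v -3.493 4.567 -2.417
v -3.252 3.41 -0.779
v -3.859 4.587 -2.349
v -3.618 3.431 -0.71
v -4.204 4.453 -2.393
v -3.963 3.297 -0.755
v -4.435 4.199 -2.538
v -4.194 3.043 -0.9
v -4.491 3.894 -2.745
v -4.25 2.738 -1.107
v -4.356 3.62 -2.959
v -4.116 2.464 -1.32
v -4.068 3.45 -3.121
v -3.827 2.293 -1.483
v -3.702 3.429 -3.19
v -3.461 2.273 -1.551
v -3.357 3.563 -3.145
v -3.116 2.407 -1.507
v -3.126 3.817 -3
v -2.885 2.661 -1.362
v -3.07 4.122 -2.793
v -2.829 2.966 -1.155
v 3.384 -2.177 -1.195
v 3.755 -1.644 -0.86
v 3.196 -2.743 -0.085
v 3.49 -1.541 -0.853
v 3.208 -1.534 -0.897
v 2.954 -1.625 -0.987
v 2.765 -1.801 -1.108
v 2.67 -2.033 -1.243
v 2.684 -2.288 -1.37
v 2.805 -2.525 -1.471
v 3.014 -2.71 -1.529
v 3.279 -2.813 -1.537
v 3.56 -2.82 -1.493
v 3.815 -2.729 -1.403
v 4.004 -2.554 -1.282
v 4.098 -2.321 -1.147
v 4.084 -2.067 -1.02
v 3.964 -1.829 -0.919
f 2 1 5
f 2 5 3
f 3 5 6
f 3 6 4
f 5 1 7
f 5 7 6
f 6 7 8
f 6 8 4
f 7 1 9
f 7 9 8
f 8 9 10
f 8 10 4
f 9 1 11
f 9 11 10
f 10 11 12
f 10 12 4
f 11 1 13
f 11 13 12
f 12 13 14
f 12 14 4
f 13 1 15
f 13 15 14
f 14 15 16
f 14 16 4
f 15 1 17
f 15 17 16
f 16 17 18
f 16 18 4
f 17 1 19
f 17 19 18
f 18 19 20
f 18 20 4
f 19 1 2
f 19 2 20
f 20 2 3
f 20 3 4
f 22 21 25
f 22 25 23
f 23 25 26
f 23 26 24
f 25 21 27
f 25 27 26
f 26 27 28
f 26 28 24
f 27 21 29
f 27 29 28
f 28 29 30
f 28 30 24
f 29 21 31
f 29 31 30
f 30 31 32
f 30 32 24
f 31 21 33
f 31 33 32
f 32 33 34
f 32 34 24
f 33 21 35
f 33 35 34
f 34 35 36
f 34 36 24
f 35 21 37
f 35 37 36
f 36 37 38
f 36 38 24
f 37 21 39
f 37 39 38
f 38 39 40
f 38 40 24
f 39 21 41
f 39 41 40
f 40 41 42
f 40 42 24
f 41 21 43
f 41 43 42
f 42 43 44
f 42 44 24
f 43 21 45
f 43 45 44
f 44 45 46
f 44 46 24
f 45 21 22
f 45 22 46
f 46 22 23
f 46 23 24
f 47 84 63
f 84 58 87
f 63 87 52
f 84 87 63
f 47 63 59
f 63 52 64
f 59 64 48
f 63 64 59
f 47 59 68
f 59 48 69
f 68 69 54
f 59 69 68
f 47 68 80
f 68 54 83
f 80 83 57
f 68 83 80
f 47 80 84
f 80 57 88
f 84 88 58
f 80 88 84
f 48 64 75
f 64 52 78
f 75 78 56
f 64 78 75
f 52 87 65
f 87 58 86
f 65 86 51
f 87 86 65
f 58 88 85
f 88 57 81
f 85 81 49
f 88 81 85
f 57 83 82
f 83 54 70
f 82 70 53
f 83 70 82
f 54 69 74
f 69 48 71
f 74 71 55
f 69 71 74
f 50 76 62
f 76 56 77
f 62 77 51
f 76 77 62
f 50 62 60
f 62 51 61
f 60 61 49
f 62 61 60
f 50 60 67
f 60 49 66
f 67 66 53
f 60 66 67
f 50 67 72
f 67 53 73
f 72 73 55
f 67 73 72
f 50 72 76
f 72 55 79
f 76 79 56
f 72 79 76
f 51 77 65
f 77 56 78
f 65 78 52
f 77 78 65
f 49 61 85
f 61 51 86
f 85 86 58
f 61 86 85
f 53 66 82
f 66 49 81
f 82 81 57
f 66 81 82
f 55 73 74
f 73 53 70
f 74 70 54
f 73 70 74
f 56 79 75
f 79 55 71
f 75 71 48
f 79 71 75
f 90 89 93
f 90 93 91
f 91 93 94
f 91 94 92
f 93 89 95
f 93 95 94
f 94 95 96
f 94 96 92
f 95 89 97
f 95 97 96
f 96 97 98
f 96 98 92
f 97 89 99
f 97 99 98
f 98 99 100
f 98 100 92
f 99 89 101
f 99 101 100
f 100 101 102
f 100 102 92
f 101 89 103
f 101 103 102
f 102 103 104
f 102 104 92
f 103 89 105
f 103 105 104
f 104 105 106
f 104 106 92
f 105 89 107
f 105 107 106
f 106 107 108
f 106 108 92
f 107 89 109
f 107 109 108
f 108 109 110
f 108 110 92
f 109 89 111
f 109 111 110
f 110 111 112
f 110 112 92
f 111 89 113
f 111 113 112
f 112 113 114
f 112 114 92
f 113 89 90
f 113 90 114
f 114 90 91
f 114 91 92
f 116 115 118
f 116 118 117
f 118 115 119
f 118 119 117
f 119 115 120
f 119 120 117
f 120 115 121
f 120 121 117
f 121 115 122
f 121 122 117
f 122 115 123
f 122 123 117
f 123 115 124
f 123 124 117
f 124 115 125
f 124 125 117
f 125 115 126
f 125 126 117
f 126 115 127
f 126 127 117
f 127 115 128
f 127 128 117
f 128 115 129
f 128 129 117
f 129 115 130
f 129 130 117
f 130 115 131
f 130 131 117
f 131 115 132
f 131 132 117
f 132 115 116
f 132 116 117



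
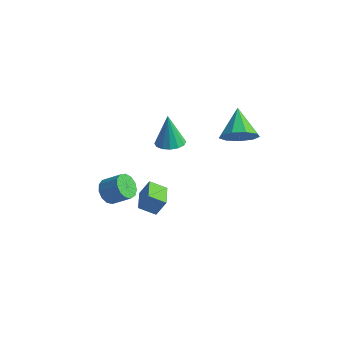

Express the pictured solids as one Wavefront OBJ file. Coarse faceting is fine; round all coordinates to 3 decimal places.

v -1.654 -3.533 1.35
v -1.187 -3.919 0.892
v -0.239 -3.674 1.652
v -0.706 -3.287 2.11
v -1.182 -3.514 0.755
v -0.234 -3.269 1.515
v -1.327 -3.114 0.806
v -0.378 -2.869 1.566
v -1.576 -2.847 1.031
v -0.627 -2.602 1.791
v -1.849 -2.798 1.357
v -0.901 -2.553 2.116
v -2.061 -2.982 1.68
v -1.112 -2.737 2.44
v -2.144 -3.341 1.899
v -1.195 -3.096 2.659
v -2.071 -3.76 1.944
v -1.122 -3.515 2.703
v -1.866 -4.108 1.8
v -0.917 -3.863 2.56
v -1.594 -4.272 1.513
v -0.645 -4.027 2.273
v -1.341 -4.202 1.175
v -0.392 -3.957 1.935
v 2.528 2.63 2.737
v 3.062 2.346 3.632
v 1.692 3.97 3.663
v 3.451 2.849 3.255
v 3.407 3.25 2.636
v 2.952 3.36 2.064
v 2.299 3.13 1.808
v 1.753 2.665 1.986
v 1.57 2.185 2.516
v 1.835 1.912 3.15
v 2.424 1.976 3.59
v -2.163 3.573 -0.984
v -1.741 2.858 -0.758
v -2.537 3.947 0.904
v -1.432 3.179 -0.761
v -1.319 3.605 -0.823
v -1.432 4.022 -0.928
v -1.741 4.32 -1.048
v -2.163 4.416 -1.151
v -2.586 4.287 -1.209
v -2.894 3.967 -1.207
v -3.007 3.541 -1.144
v -2.894 3.123 -1.039
v -2.585 2.826 -0.919
v -2.163 2.729 -0.816
v -0.629 -2.361 -0.627
v -0.216 -2.021 0.322
v -1.269 -1.169 -0.775
v -0.855 -0.83 0.175
v 0.215 -1.97 -1.135
v 0.629 -1.631 -0.185
v -0.424 -0.779 -1.282
v -0.011 -0.439 -0.333
f 2 1 5
f 2 5 3
f 3 5 6
f 3 6 4
f 5 1 7
f 5 7 6
f 6 7 8
f 6 8 4
f 7 1 9
f 7 9 8
f 8 9 10
f 8 10 4
f 9 1 11
f 9 11 10
f 10 11 12
f 10 12 4
f 11 1 13
f 11 13 12
f 12 13 14
f 12 14 4
f 13 1 15
f 13 15 14
f 14 15 16
f 14 16 4
f 15 1 17
f 15 17 16
f 16 17 18
f 16 18 4
f 17 1 19
f 17 19 18
f 18 19 20
f 18 20 4
f 19 1 21
f 19 21 20
f 20 21 22
f 20 22 4
f 21 1 23
f 21 23 22
f 22 23 24
f 22 24 4
f 23 1 2
f 23 2 24
f 24 2 3
f 24 3 4
f 26 25 28
f 26 28 27
f 28 25 29
f 28 29 27
f 29 25 30
f 29 30 27
f 30 25 31
f 30 31 27
f 31 25 32
f 31 32 27
f 32 25 33
f 32 33 27
f 33 25 34
f 33 34 27
f 34 25 35
f 34 35 27
f 35 25 26
f 35 26 27
f 37 36 39
f 37 39 38
f 39 36 40
f 39 40 38
f 40 36 41
f 40 41 38
f 41 36 42
f 41 42 38
f 42 36 43
f 42 43 38
f 43 36 44
f 43 44 38
f 44 36 45
f 44 45 38
f 45 36 46
f 45 46 38
f 46 36 47
f 46 47 38
f 47 36 48
f 47 48 38
f 48 36 49
f 48 49 38
f 49 36 37
f 49 37 38
f 51 53 50
f 54 51 50
f 50 53 52
f 52 54 50
f 51 57 53
f 55 51 54
f 55 57 51
f 53 57 52
f 56 54 52
f 52 57 56
f 56 55 54
f 57 55 56



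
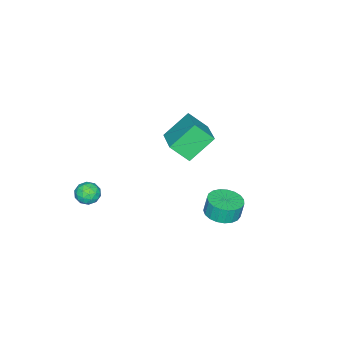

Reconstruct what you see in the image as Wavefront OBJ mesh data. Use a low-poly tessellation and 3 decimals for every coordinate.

v -3.514 -0.451 -2.133
v -3.126 -1.483 -1.101
v -4.793 0.388 -0.813
v -4.405 -0.644 0.219
v -1.915 0.864 -1.419
v -1.527 -0.168 -0.387
v -3.194 1.703 -0.099
v -2.806 0.671 0.933
v 1.554 -2.908 -3.644
v 2.281 -2.741 -3.421
v 1.519 -3.859 -2.819
v 2.246 -3.692 -2.596
v 1.664 -3.204 -2.425
v 1.686 -2.616 -2.935
v 2.114 -3.984 -3.305
v 2.136 -3.396 -3.815
v 2.627 -3.406 -3.211
v 2.349 -2.924 -2.667
v 1.451 -3.676 -3.573
v 1.173 -3.194 -3.029
v 1.921 -2.741 -3.605
v 1.879 -3.859 -2.635
v 1.538 -3.572 -2.535
v 1.965 -3.474 -2.404
v 1.571 -2.668 -3.319
v 1.998 -2.57 -3.188
v 1.636 -2.842 -2.603
v 1.802 -4.03 -3.052
v 2.229 -3.932 -2.921
v 1.835 -3.126 -3.836
v 2.262 -3.028 -3.705
v 2.164 -3.758 -3.637
v 2.551 -3.034 -3.35
v 2.53 -3.593 -2.866
v 2.453 -3.764 -3.282
v 2.466 -3.419 -3.582
v 2.387 -2.75 -3.031
v 2.367 -3.309 -2.546
v 2.025 -3.022 -2.446
v 2.038 -2.677 -2.745
v 2.591 -3.141 -2.908
v 1.433 -3.291 -3.694
v 1.413 -3.85 -3.209
v 1.762 -3.923 -3.495
v 1.775 -3.578 -3.794
v 1.27 -3.007 -3.374
v 1.249 -3.566 -2.89
v 1.334 -3.181 -2.658
v 1.347 -2.836 -2.958
v 1.209 -3.459 -3.332
v -0.095 3.89 -3.046
v 0.888 4.101 -2.953
v 0.758 4.242 -1.9
v -0.225 4.03 -1.994
v 0.724 4.481 -3.024
v 0.593 4.622 -1.971
v 0.418 4.758 -3.099
v 0.287 4.899 -2.046
v 0.023 4.886 -3.165
v -0.108 5.027 -2.112
v -0.392 4.841 -3.211
v -0.523 4.982 -2.158
v -0.756 4.631 -3.228
v -0.887 4.772 -2.175
v -1.005 4.294 -3.213
v -1.136 4.434 -2.161
v -1.097 3.886 -3.17
v -1.228 4.027 -2.118
v -1.016 3.479 -3.106
v -1.146 3.62 -2.053
v -0.775 3.143 -3.031
v -0.906 3.284 -1.978
v -0.417 2.936 -2.959
v -0.547 3.077 -1.906
v -0.003 2.894 -2.902
v -0.133 3.035 -1.849
v 0.395 3.024 -2.87
v 0.265 3.165 -1.817
v 0.709 3.304 -2.868
v 0.578 3.445 -1.816
v 0.883 3.685 -2.897
v 0.752 3.826 -1.845
f 2 4 1
f 5 2 1
f 1 4 3
f 3 5 1
f 2 8 4
f 6 2 5
f 6 8 2
f 4 8 3
f 7 5 3
f 3 8 7
f 7 6 5
f 8 6 7
f 9 46 25
f 46 20 49
f 25 49 14
f 46 49 25
f 9 25 21
f 25 14 26
f 21 26 10
f 25 26 21
f 9 21 30
f 21 10 31
f 30 31 16
f 21 31 30
f 9 30 42
f 30 16 45
f 42 45 19
f 30 45 42
f 9 42 46
f 42 19 50
f 46 50 20
f 42 50 46
f 10 26 37
f 26 14 40
f 37 40 18
f 26 40 37
f 14 49 27
f 49 20 48
f 27 48 13
f 49 48 27
f 20 50 47
f 50 19 43
f 47 43 11
f 50 43 47
f 19 45 44
f 45 16 32
f 44 32 15
f 45 32 44
f 16 31 36
f 31 10 33
f 36 33 17
f 31 33 36
f 12 38 24
f 38 18 39
f 24 39 13
f 38 39 24
f 12 24 22
f 24 13 23
f 22 23 11
f 24 23 22
f 12 22 29
f 22 11 28
f 29 28 15
f 22 28 29
f 12 29 34
f 29 15 35
f 34 35 17
f 29 35 34
f 12 34 38
f 34 17 41
f 38 41 18
f 34 41 38
f 13 39 27
f 39 18 40
f 27 40 14
f 39 40 27
f 11 23 47
f 23 13 48
f 47 48 20
f 23 48 47
f 15 28 44
f 28 11 43
f 44 43 19
f 28 43 44
f 17 35 36
f 35 15 32
f 36 32 16
f 35 32 36
f 18 41 37
f 41 17 33
f 37 33 10
f 41 33 37
f 52 51 55
f 52 55 53
f 53 55 56
f 53 56 54
f 55 51 57
f 55 57 56
f 56 57 58
f 56 58 54
f 57 51 59
f 57 59 58
f 58 59 60
f 58 60 54
f 59 51 61
f 59 61 60
f 60 61 62
f 60 62 54
f 61 51 63
f 61 63 62
f 62 63 64
f 62 64 54
f 63 51 65
f 63 65 64
f 64 65 66
f 64 66 54
f 65 51 67
f 65 67 66
f 66 67 68
f 66 68 54
f 67 51 69
f 67 69 68
f 68 69 70
f 68 70 54
f 69 51 71
f 69 71 70
f 70 71 72
f 70 72 54
f 71 51 73
f 71 73 72
f 72 73 74
f 72 74 54
f 73 51 75
f 73 75 74
f 74 75 76
f 74 76 54
f 75 51 77
f 75 77 76
f 76 77 78
f 76 78 54
f 77 51 79
f 77 79 78
f 78 79 80
f 78 80 54
f 79 51 81
f 79 81 80
f 80 81 82
f 80 82 54
f 81 51 52
f 81 52 82
f 82 52 53
f 82 53 54



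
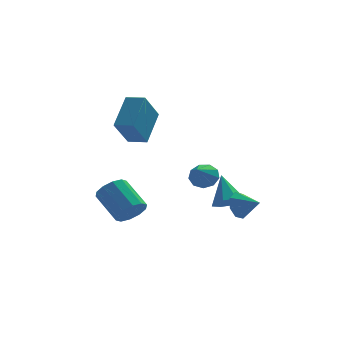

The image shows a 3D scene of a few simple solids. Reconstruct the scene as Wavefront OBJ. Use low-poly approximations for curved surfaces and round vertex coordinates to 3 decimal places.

v 1.913 0.201 0.379
v 2.593 0.203 0.761
v 1.387 -1.061 1.321
v 2.246 0.528 1.004
v 1.744 0.7 0.954
v 1.32 0.639 0.635
v 1.174 0.372 0.196
v 1.374 0.026 -0.157
v 1.825 -0.239 -0.259
v 2.318 -0.298 -0.063
v 2.621 -0.123 0.34
v -1.574 -0.288 4.064
v -0.845 1.171 5.403
v -2.463 0.259 3.952
v -1.734 1.718 5.29
v -0.806 0.662 2.61
v -0.077 2.121 3.948
v -1.695 1.209 2.497
v -0.966 2.668 3.836
v 3.504 -0.768 -1.287
v 4.007 -0.501 -1.918
v 4.396 -1.472 -0.873
v 4.055 -0.128 -1.387
v 3.78 -0.13 -0.797
v 3.344 -0.505 -0.494
v 3.001 -1.034 -0.656
v 2.953 -1.407 -1.187
v 3.227 -1.405 -1.776
v 3.664 -1.03 -2.079
v 3.249 0.881 -1.777
v 3.64 1.558 -2.223
v 3.031 1.979 -0.303
v 2.957 1.543 -2.313
v 2.445 1.14 -2.088
v 2.404 0.586 -1.681
v 2.858 0.205 -1.33
v 3.541 0.22 -1.241
v 4.053 0.622 -1.465
v 4.094 1.177 -1.872
v -2.059 -4.162 -0.073
v -1.327 -4.036 0.34
v -2.148 -2.752 1.406
v -2.881 -2.878 0.993
v -1.342 -3.707 -0.069
v -2.163 -2.422 0.997
v -1.631 -3.551 -0.479
v -2.452 -2.267 0.587
v -2.083 -3.629 -0.734
v -2.904 -2.344 0.332
v -2.527 -3.91 -0.737
v -3.348 -2.626 0.329
v -2.792 -4.288 -0.486
v -3.613 -3.004 0.58
v -2.777 -4.618 -0.077
v -3.598 -3.333 0.989
v -2.488 -4.773 0.333
v -3.309 -3.489 1.399
v -2.036 -4.696 0.588
v -2.857 -3.411 1.654
v -1.592 -4.414 0.591
v -2.413 -3.13 1.657
f 2 1 4
f 2 4 3
f 4 1 5
f 4 5 3
f 5 1 6
f 5 6 3
f 6 1 7
f 6 7 3
f 7 1 8
f 7 8 3
f 8 1 9
f 8 9 3
f 9 1 10
f 9 10 3
f 10 1 11
f 10 11 3
f 11 1 2
f 11 2 3
f 13 15 12
f 16 13 12
f 12 15 14
f 14 16 12
f 13 19 15
f 17 13 16
f 17 19 13
f 15 19 14
f 18 16 14
f 14 19 18
f 18 17 16
f 19 17 18
f 21 20 23
f 21 23 22
f 23 20 24
f 23 24 22
f 24 20 25
f 24 25 22
f 25 20 26
f 25 26 22
f 26 20 27
f 26 27 22
f 27 20 28
f 27 28 22
f 28 20 29
f 28 29 22
f 29 20 21
f 29 21 22
f 31 30 33
f 31 33 32
f 33 30 34
f 33 34 32
f 34 30 35
f 34 35 32
f 35 30 36
f 35 36 32
f 36 30 37
f 36 37 32
f 37 30 38
f 37 38 32
f 38 30 39
f 38 39 32
f 39 30 31
f 39 31 32
f 41 40 44
f 41 44 42
f 42 44 45
f 42 45 43
f 44 40 46
f 44 46 45
f 45 46 47
f 45 47 43
f 46 40 48
f 46 48 47
f 47 48 49
f 47 49 43
f 48 40 50
f 48 50 49
f 49 50 51
f 49 51 43
f 50 40 52
f 50 52 51
f 51 52 53
f 51 53 43
f 52 40 54
f 52 54 53
f 53 54 55
f 53 55 43
f 54 40 56
f 54 56 55
f 55 56 57
f 55 57 43
f 56 40 58
f 56 58 57
f 57 58 59
f 57 59 43
f 58 40 60
f 58 60 59
f 59 60 61
f 59 61 43
f 60 40 41
f 60 41 61
f 61 41 42
f 61 42 43



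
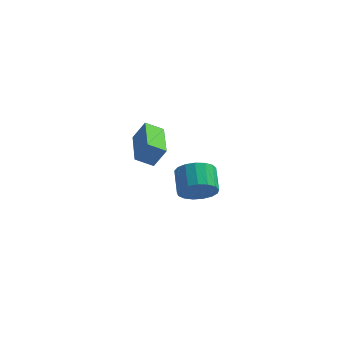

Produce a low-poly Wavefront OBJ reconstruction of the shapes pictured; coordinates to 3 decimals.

v -3.042 -2.822 1.63
v -3.738 -3.031 2.051
v -3.521 -1.119 1.681
v -4.218 -1.328 2.102
v -2.562 -2.712 2.478
v -3.259 -2.921 2.899
v -3.042 -1.009 2.529
v -3.738 -1.218 2.95
v -2.207 1.714 -3.012
v -1.704 2.184 -3.561
v -2.031 3.216 -2.976
v -2.533 2.746 -2.428
v -2.08 2.174 -3.752
v -2.406 3.205 -3.167
v -2.484 2.058 -3.774
v -2.81 3.09 -3.189
v -2.825 1.864 -3.621
v -3.151 2.895 -3.036
v -3.024 1.635 -3.329
v -3.351 2.666 -2.744
v -3.036 1.424 -2.964
v -3.363 2.456 -2.379
v -2.858 1.28 -2.611
v -3.185 2.312 -2.026
v -2.531 1.235 -2.349
v -2.858 2.267 -1.764
v -2.13 1.3 -2.24
v -2.456 2.332 -1.655
v -1.746 1.46 -2.307
v -2.072 2.492 -1.722
v -1.468 1.678 -2.536
v -1.794 2.71 -1.951
v -1.359 1.904 -2.875
v -1.685 2.936 -2.29
v -1.444 2.087 -3.244
v -1.771 3.119 -2.659
f 2 4 1
f 5 2 1
f 1 4 3
f 3 5 1
f 2 8 4
f 6 2 5
f 6 8 2
f 4 8 3
f 7 5 3
f 3 8 7
f 7 6 5
f 8 6 7
f 10 9 13
f 10 13 11
f 11 13 14
f 11 14 12
f 13 9 15
f 13 15 14
f 14 15 16
f 14 16 12
f 15 9 17
f 15 17 16
f 16 17 18
f 16 18 12
f 17 9 19
f 17 19 18
f 18 19 20
f 18 20 12
f 19 9 21
f 19 21 20
f 20 21 22
f 20 22 12
f 21 9 23
f 21 23 22
f 22 23 24
f 22 24 12
f 23 9 25
f 23 25 24
f 24 25 26
f 24 26 12
f 25 9 27
f 25 27 26
f 26 27 28
f 26 28 12
f 27 9 29
f 27 29 28
f 28 29 30
f 28 30 12
f 29 9 31
f 29 31 30
f 30 31 32
f 30 32 12
f 31 9 33
f 31 33 32
f 32 33 34
f 32 34 12
f 33 9 35
f 33 35 34
f 34 35 36
f 34 36 12
f 35 9 10
f 35 10 36
f 36 10 11
f 36 11 12



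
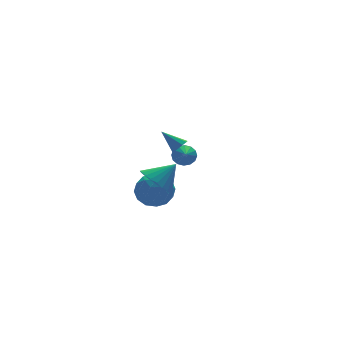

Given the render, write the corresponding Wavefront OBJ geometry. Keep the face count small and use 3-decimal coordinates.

v 2.102 1.509 -0.421
v 2.554 1.121 -0.75
v 1.698 0.491 0.221
v 2.723 1.235 -0.464
v 2.726 1.422 -0.166
v 2.562 1.633 0.064
v 2.275 1.81 0.163
v 1.941 1.906 0.106
v 1.651 1.896 -0.092
v 1.481 1.783 -0.379
v 1.478 1.595 -0.677
v 1.643 1.385 -0.907
v 1.93 1.208 -1.006
v 2.264 1.111 -0.949
v -0.786 -4.129 3.523
v -0.542 -4.35 3.914
v -1.434 -3.371 4.357
v -0.362 -4.073 3.801
v -0.38 -3.822 3.559
v -0.588 -3.716 3.3
v -0.889 -3.803 3.146
v -1.141 -4.042 3.168
v -1.227 -4.323 3.356
v -1.107 -4.513 3.623
v -0.837 -4.524 3.843
v -0.152 2.618 -2.554
v 0.93 2.962 -2.285
v 0.53 1.578 -3.975
v 1.612 1.922 -3.706
v 1.03 1.211 -2.987
v 0.609 1.854 -2.108
v 0.851 2.686 -4.152
v 0.43 3.329 -3.273
v 1.551 3.004 -3.273
v 1.661 2.092 -2.553
v -0.201 2.448 -3.707
v -0.091 1.536 -2.987
v 0.329 2.881 -2.295
v 1.131 1.659 -3.965
v 0.789 1.241 -3.542
v 1.425 1.443 -3.384
v 0.14 2.23 -2.191
v 0.777 2.432 -2.033
v 0.835 1.403 -2.445
v 0.683 2.108 -4.227
v 1.32 2.31 -4.069
v 0.035 3.097 -2.876
v 0.671 3.299 -2.718
v 0.625 3.137 -3.815
v 1.33 3.108 -2.718
v 1.731 2.496 -3.553
v 1.284 2.946 -3.815
v 1.036 3.324 -3.298
v 1.395 2.572 -2.294
v 1.796 1.961 -3.13
v 1.454 1.543 -2.706
v 1.206 1.921 -2.19
v 1.76 2.596 -2.875
v -0.336 2.579 -3.13
v 0.065 1.968 -3.966
v 0.254 2.619 -4.07
v 0.006 2.997 -3.554
v -0.271 2.044 -2.707
v 0.13 1.432 -3.542
v 0.424 1.216 -2.962
v 0.176 1.594 -2.445
v -0.3 1.944 -3.385
v -0.601 -0.848 -0.635
v 0.021 -0.22 -1.273
v 0.521 -0.872 0.435
v -0.189 0.073 -1.046
v -0.461 0.226 -0.757
v -0.755 0.215 -0.45
v -1.025 0.042 -0.171
v -1.23 -0.266 0.038
v -1.34 -0.663 0.144
v -1.337 -1.088 0.132
v -1.222 -1.477 0.003
v -1.013 -1.77 -0.223
v -0.74 -1.922 -0.512
v -0.447 -1.911 -0.82
v -0.177 -1.739 -1.099
v 0.029 -1.43 -1.308
v 0.139 -1.033 -1.414
v 0.136 -0.608 -1.402
f 2 1 4
f 2 4 3
f 4 1 5
f 4 5 3
f 5 1 6
f 5 6 3
f 6 1 7
f 6 7 3
f 7 1 8
f 7 8 3
f 8 1 9
f 8 9 3
f 9 1 10
f 9 10 3
f 10 1 11
f 10 11 3
f 11 1 12
f 11 12 3
f 12 1 13
f 12 13 3
f 13 1 14
f 13 14 3
f 14 1 2
f 14 2 3
f 16 15 18
f 16 18 17
f 18 15 19
f 18 19 17
f 19 15 20
f 19 20 17
f 20 15 21
f 20 21 17
f 21 15 22
f 21 22 17
f 22 15 23
f 22 23 17
f 23 15 24
f 23 24 17
f 24 15 25
f 24 25 17
f 25 15 16
f 25 16 17
f 26 63 42
f 63 37 66
f 42 66 31
f 63 66 42
f 26 42 38
f 42 31 43
f 38 43 27
f 42 43 38
f 26 38 47
f 38 27 48
f 47 48 33
f 38 48 47
f 26 47 59
f 47 33 62
f 59 62 36
f 47 62 59
f 26 59 63
f 59 36 67
f 63 67 37
f 59 67 63
f 27 43 54
f 43 31 57
f 54 57 35
f 43 57 54
f 31 66 44
f 66 37 65
f 44 65 30
f 66 65 44
f 37 67 64
f 67 36 60
f 64 60 28
f 67 60 64
f 36 62 61
f 62 33 49
f 61 49 32
f 62 49 61
f 33 48 53
f 48 27 50
f 53 50 34
f 48 50 53
f 29 55 41
f 55 35 56
f 41 56 30
f 55 56 41
f 29 41 39
f 41 30 40
f 39 40 28
f 41 40 39
f 29 39 46
f 39 28 45
f 46 45 32
f 39 45 46
f 29 46 51
f 46 32 52
f 51 52 34
f 46 52 51
f 29 51 55
f 51 34 58
f 55 58 35
f 51 58 55
f 30 56 44
f 56 35 57
f 44 57 31
f 56 57 44
f 28 40 64
f 40 30 65
f 64 65 37
f 40 65 64
f 32 45 61
f 45 28 60
f 61 60 36
f 45 60 61
f 34 52 53
f 52 32 49
f 53 49 33
f 52 49 53
f 35 58 54
f 58 34 50
f 54 50 27
f 58 50 54
f 69 68 71
f 69 71 70
f 71 68 72
f 71 72 70
f 72 68 73
f 72 73 70
f 73 68 74
f 73 74 70
f 74 68 75
f 74 75 70
f 75 68 76
f 75 76 70
f 76 68 77
f 76 77 70
f 77 68 78
f 77 78 70
f 78 68 79
f 78 79 70
f 79 68 80
f 79 80 70
f 80 68 81
f 80 81 70
f 81 68 82
f 81 82 70
f 82 68 83
f 82 83 70
f 83 68 84
f 83 84 70
f 84 68 85
f 84 85 70
f 85 68 69
f 85 69 70



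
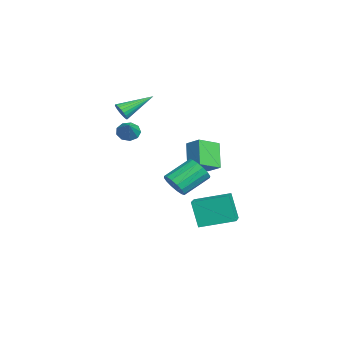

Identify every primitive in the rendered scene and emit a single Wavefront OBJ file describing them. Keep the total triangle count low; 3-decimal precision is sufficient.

v 1.891 -2.917 2.697
v 2.225 -3.304 2.265
v 2.929 -2.963 3.543
v 2.313 -2.862 2.181
v 2.204 -2.446 2.338
v 1.948 -2.25 2.664
v 1.665 -2.366 3.005
v 1.488 -2.74 3.203
v 1.499 -3.196 3.164
v 1.693 -3.522 2.906
v 1.98 -3.564 2.551
v 0.656 1.135 -4.957
v 0.071 0.797 -3.299
v 0.937 3.163 -4.446
v 0.352 2.825 -2.788
v 2.228 0.795 -4.472
v 1.643 0.457 -2.814
v 2.509 2.823 -3.961
v 1.924 2.485 -2.303
v 4.021 -0.7 -0.504
v 4.786 -0.378 -0.5
v 4.184 1.041 0.449
v 3.419 0.72 0.444
v 4.601 -0.22 -0.854
v 3.999 1.199 0.095
v 4.26 -0.19 -1.114
v 3.658 1.229 -0.166
v 3.856 -0.297 -1.211
v 3.254 1.122 -0.262
v 3.495 -0.512 -1.119
v 2.893 0.907 -0.17
v 3.276 -0.777 -0.861
v 2.674 0.642 0.087
v 3.256 -1.021 -0.509
v 2.654 0.398 0.44
v 3.441 -1.179 -0.155
v 2.839 0.24 0.794
v 3.782 -1.209 0.106
v 3.18 0.21 1.054
v 4.186 -1.102 0.202
v 3.584 0.317 1.151
v 4.547 -0.887 0.11
v 3.945 0.532 1.059
v 4.766 -0.622 -0.147
v 4.164 0.797 0.801
v -2.549 0.722 -1.938
v -3.715 0.798 -0.491
v -3.191 1.97 -2.521
v -4.358 2.046 -1.074
v -1.822 1.354 -1.386
v -2.989 1.43 0.061
v -2.465 2.602 -1.969
v -3.631 2.678 -0.522
v -2.518 -2.978 2.549
v -1.998 -3.012 2.903
v -3.042 -1.142 3.491
v -1.913 -2.88 2.693
v -1.932 -2.765 2.458
v -2.053 -2.687 2.239
v -2.254 -2.659 2.074
v -2.5 -2.687 1.99
v -2.75 -2.765 2.003
v -2.96 -2.88 2.111
v -3.093 -3.012 2.294
v -3.127 -3.138 2.521
v -3.055 -3.236 2.753
v -2.89 -3.29 2.949
v -2.662 -3.29 3.077
v -2.408 -3.236 3.113
v -2.173 -3.138 3.051
f 2 1 4
f 2 4 3
f 4 1 5
f 4 5 3
f 5 1 6
f 5 6 3
f 6 1 7
f 6 7 3
f 7 1 8
f 7 8 3
f 8 1 9
f 8 9 3
f 9 1 10
f 9 10 3
f 10 1 11
f 10 11 3
f 11 1 2
f 11 2 3
f 13 15 12
f 16 13 12
f 12 15 14
f 14 16 12
f 13 19 15
f 17 13 16
f 17 19 13
f 15 19 14
f 18 16 14
f 14 19 18
f 18 17 16
f 19 17 18
f 21 20 24
f 21 24 22
f 22 24 25
f 22 25 23
f 24 20 26
f 24 26 25
f 25 26 27
f 25 27 23
f 26 20 28
f 26 28 27
f 27 28 29
f 27 29 23
f 28 20 30
f 28 30 29
f 29 30 31
f 29 31 23
f 30 20 32
f 30 32 31
f 31 32 33
f 31 33 23
f 32 20 34
f 32 34 33
f 33 34 35
f 33 35 23
f 34 20 36
f 34 36 35
f 35 36 37
f 35 37 23
f 36 20 38
f 36 38 37
f 37 38 39
f 37 39 23
f 38 20 40
f 38 40 39
f 39 40 41
f 39 41 23
f 40 20 42
f 40 42 41
f 41 42 43
f 41 43 23
f 42 20 44
f 42 44 43
f 43 44 45
f 43 45 23
f 44 20 21
f 44 21 45
f 45 21 22
f 45 22 23
f 47 49 46
f 50 47 46
f 46 49 48
f 48 50 46
f 47 53 49
f 51 47 50
f 51 53 47
f 49 53 48
f 52 50 48
f 48 53 52
f 52 51 50
f 53 51 52
f 55 54 57
f 55 57 56
f 57 54 58
f 57 58 56
f 58 54 59
f 58 59 56
f 59 54 60
f 59 60 56
f 60 54 61
f 60 61 56
f 61 54 62
f 61 62 56
f 62 54 63
f 62 63 56
f 63 54 64
f 63 64 56
f 64 54 65
f 64 65 56
f 65 54 66
f 65 66 56
f 66 54 67
f 66 67 56
f 67 54 68
f 67 68 56
f 68 54 69
f 68 69 56
f 69 54 70
f 69 70 56
f 70 54 55
f 70 55 56



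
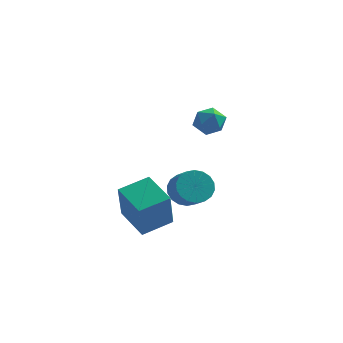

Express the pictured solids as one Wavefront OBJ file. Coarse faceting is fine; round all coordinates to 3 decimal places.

v -1.187 -1.325 -4.098
v -1.156 -2.084 -2.161
v -2.364 -0.113 -3.603
v -2.333 -0.872 -1.667
v -0.027 -0.348 -3.733
v 0.004 -1.107 -1.797
v -1.204 0.864 -3.239
v -1.173 0.105 -1.302
v -0.231 3.749 -4.093
v 0.496 3.74 -4.671
v 1.079 2.923 -3.926
v 0.351 2.931 -3.347
v 0.591 4.046 -4.41
v 1.174 3.229 -3.664
v 0.522 4.293 -4.085
v 1.105 3.476 -3.34
v 0.305 4.433 -3.762
v 0.887 3.616 -3.017
v -0.019 4.437 -3.504
v 0.564 3.619 -2.759
v -0.385 4.304 -3.363
v 0.198 3.487 -2.618
v -0.721 4.062 -3.366
v -0.138 3.245 -2.621
v -0.959 3.757 -3.514
v -0.376 2.94 -2.769
v -1.054 3.451 -3.776
v -0.471 2.634 -3.03
v -0.985 3.204 -4.1
v -0.402 2.387 -3.355
v -0.767 3.064 -4.423
v -0.185 2.247 -3.678
v -0.444 3.061 -4.681
v 0.139 2.243 -3.936
v -0.078 3.193 -4.822
v 0.505 2.376 -4.077
v 0.258 3.435 -4.819
v 0.841 2.618 -4.074
v 0.736 1.686 1.917
v 1.333 1.609 2.442
v 1.207 0.691 1.238
v 1.804 0.614 1.763
v 1.055 0.434 1.979
v 0.765 1.049 2.399
v 1.775 1.251 1.281
v 1.485 1.866 1.701
v 1.975 1.34 2.05
v 1.531 0.835 2.481
v 1.009 1.465 1.199
v 0.565 0.96 1.63
f 2 4 1
f 5 2 1
f 1 4 3
f 3 5 1
f 2 8 4
f 6 2 5
f 6 8 2
f 4 8 3
f 7 5 3
f 3 8 7
f 7 6 5
f 8 6 7
f 10 9 13
f 10 13 11
f 11 13 14
f 11 14 12
f 13 9 15
f 13 15 14
f 14 15 16
f 14 16 12
f 15 9 17
f 15 17 16
f 16 17 18
f 16 18 12
f 17 9 19
f 17 19 18
f 18 19 20
f 18 20 12
f 19 9 21
f 19 21 20
f 20 21 22
f 20 22 12
f 21 9 23
f 21 23 22
f 22 23 24
f 22 24 12
f 23 9 25
f 23 25 24
f 24 25 26
f 24 26 12
f 25 9 27
f 25 27 26
f 26 27 28
f 26 28 12
f 27 9 29
f 27 29 28
f 28 29 30
f 28 30 12
f 29 9 31
f 29 31 30
f 30 31 32
f 30 32 12
f 31 9 33
f 31 33 32
f 32 33 34
f 32 34 12
f 33 9 35
f 33 35 34
f 34 35 36
f 34 36 12
f 35 9 37
f 35 37 36
f 36 37 38
f 36 38 12
f 37 9 10
f 37 10 38
f 38 10 11
f 38 11 12
f 39 50 44
f 39 44 40
f 39 40 46
f 39 46 49
f 39 49 50
f 40 44 48
f 44 50 43
f 50 49 41
f 49 46 45
f 46 40 47
f 42 48 43
f 42 43 41
f 42 41 45
f 42 45 47
f 42 47 48
f 43 48 44
f 41 43 50
f 45 41 49
f 47 45 46
f 48 47 40



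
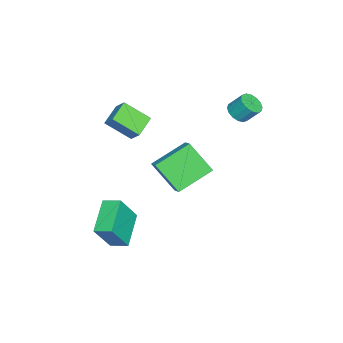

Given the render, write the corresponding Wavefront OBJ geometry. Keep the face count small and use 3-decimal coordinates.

v 1.939 -1.477 -3.132
v 2.038 -0.5 -2.856
v 3.782 -1.404 -4.049
v 3.881 -0.427 -3.772
v 2.819 -2.053 -1.408
v 2.918 -1.076 -1.131
v 4.662 -1.98 -2.324
v 4.761 -1.003 -2.048
v -3.047 3.495 2.272
v -2.587 3.906 1.921
v -2.573 4.637 2.797
v -3.033 4.225 3.148
v -2.919 4.03 1.824
v -2.905 4.76 2.699
v -3.286 4.01 1.846
v -3.271 4.741 2.722
v -3.588 3.852 1.983
v -3.574 4.583 2.858
v -3.746 3.599 2.197
v -3.731 4.329 3.073
v -3.716 3.317 2.432
v -3.702 4.047 3.307
v -3.507 3.083 2.623
v -3.493 3.814 3.499
v -3.175 2.96 2.721
v -3.161 3.69 3.596
v -2.809 2.979 2.698
v -2.794 3.71 3.574
v -2.506 3.137 2.562
v -2.492 3.868 3.437
v -2.349 3.391 2.347
v -2.334 4.121 3.223
v -2.378 3.673 2.113
v -2.364 4.403 2.988
v -0.243 -2.206 3.61
v 0.149 -1.652 4.288
v -0.37 -0.851 2.575
v 0.022 -0.296 3.254
v 0.958 -2.464 3.126
v 1.35 -1.909 3.805
v 0.831 -1.108 2.092
v 1.223 -0.554 2.77
v -0.188 1.441 1.566
v 0.507 1.853 2.047
v 0.121 2.738 0.008
v 0.816 3.15 0.489
v 1.244 0.05 0.691
v 1.939 0.462 1.172
v 1.553 1.347 -0.867
v 2.248 1.759 -0.386
f 2 4 1
f 5 2 1
f 1 4 3
f 3 5 1
f 2 8 4
f 6 2 5
f 6 8 2
f 4 8 3
f 7 5 3
f 3 8 7
f 7 6 5
f 8 6 7
f 10 9 13
f 10 13 11
f 11 13 14
f 11 14 12
f 13 9 15
f 13 15 14
f 14 15 16
f 14 16 12
f 15 9 17
f 15 17 16
f 16 17 18
f 16 18 12
f 17 9 19
f 17 19 18
f 18 19 20
f 18 20 12
f 19 9 21
f 19 21 20
f 20 21 22
f 20 22 12
f 21 9 23
f 21 23 22
f 22 23 24
f 22 24 12
f 23 9 25
f 23 25 24
f 24 25 26
f 24 26 12
f 25 9 27
f 25 27 26
f 26 27 28
f 26 28 12
f 27 9 29
f 27 29 28
f 28 29 30
f 28 30 12
f 29 9 31
f 29 31 30
f 30 31 32
f 30 32 12
f 31 9 33
f 31 33 32
f 32 33 34
f 32 34 12
f 33 9 10
f 33 10 34
f 34 10 11
f 34 11 12
f 36 38 35
f 39 36 35
f 35 38 37
f 37 39 35
f 36 42 38
f 40 36 39
f 40 42 36
f 38 42 37
f 41 39 37
f 37 42 41
f 41 40 39
f 42 40 41
f 44 46 43
f 47 44 43
f 43 46 45
f 45 47 43
f 44 50 46
f 48 44 47
f 48 50 44
f 46 50 45
f 49 47 45
f 45 50 49
f 49 48 47
f 50 48 49



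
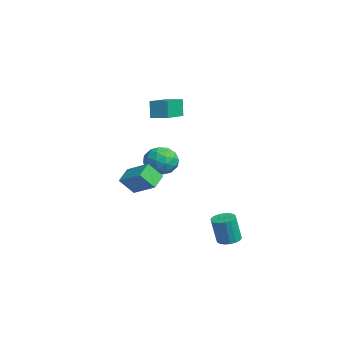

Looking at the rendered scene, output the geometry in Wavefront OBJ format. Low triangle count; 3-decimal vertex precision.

v -3.801 -1.759 -1.398
v -2.937 -1.141 -1.605
v -3.003 -2.399 0.025
v -2.139 -1.781 -0.182
v -3.069 -1.324 0.133
v -3.562 -0.928 -0.746
v -2.378 -2.612 -0.834
v -2.871 -2.216 -1.713
v -2.057 -1.668 -1.256
v -2.484 -0.872 -0.658
v -3.456 -2.668 -0.922
v -3.883 -1.872 -0.324
v -3.439 -1.394 -1.626
v -2.501 -2.146 0.046
v -3.048 -1.878 0.231
v -2.539 -1.514 0.11
v -3.806 -1.269 -1.122
v -3.298 -0.905 -1.243
v -3.376 -1.013 -0.222
v -2.642 -2.635 -0.337
v -2.134 -2.271 -0.458
v -3.401 -2.026 -1.69
v -2.892 -1.662 -1.811
v -2.564 -2.527 -1.358
v -2.414 -1.34 -1.543
v -1.945 -1.716 -0.706
v -2.086 -2.205 -1.09
v -2.375 -1.972 -1.606
v -2.665 -0.872 -1.192
v -2.196 -1.248 -0.355
v -2.742 -0.98 -0.17
v -3.032 -0.747 -0.687
v -2.148 -1.182 -0.987
v -3.744 -2.292 -1.225
v -3.275 -2.668 -0.388
v -2.908 -2.793 -0.893
v -3.198 -2.56 -1.41
v -3.995 -1.824 -0.874
v -3.526 -2.2 -0.037
v -3.565 -1.568 0.026
v -3.854 -1.335 -0.49
v -3.792 -2.358 -0.593
v -1.491 -2.776 3.055
v -1.772 -2.734 4.211
v -3.078 -1.44 2.621
v -3.359 -1.398 3.776
v -0.841 -1.962 3.184
v -1.122 -1.92 4.339
v -2.428 -0.626 2.749
v -2.709 -0.584 3.905
v -2.833 -3.757 -1.208
v -1.531 -2.9 -0.413
v -2.776 -2.922 -2.202
v -1.473 -2.065 -1.407
v -2.067 -4.435 -1.733
v -0.764 -3.578 -0.938
v -2.009 -3.6 -2.727
v -0.707 -2.743 -1.932
v 3.295 0.272 -4.649
v 3.818 0.716 -4.573
v 3.887 0.352 -2.934
v 3.365 -0.092 -3.011
v 3.571 0.892 -4.523
v 3.641 0.528 -2.885
v 3.27 0.945 -4.499
v 3.339 0.581 -2.86
v 2.973 0.865 -4.504
v 3.043 0.501 -2.865
v 2.741 0.667 -4.538
v 2.81 0.303 -2.899
v 2.618 0.391 -4.594
v 2.687 0.027 -2.955
v 2.629 0.092 -4.661
v 2.699 -0.272 -3.022
v 2.773 -0.172 -4.726
v 2.842 -0.536 -3.087
v 3.019 -0.348 -4.775
v 3.089 -0.712 -3.137
v 3.321 -0.401 -4.8
v 3.39 -0.765 -3.161
v 3.617 -0.321 -4.795
v 3.687 -0.685 -3.156
v 3.85 -0.123 -4.761
v 3.919 -0.487 -3.122
v 3.973 0.153 -4.705
v 4.042 -0.211 -3.066
v 3.961 0.452 -4.638
v 4.031 0.088 -2.999
f 1 38 17
f 38 12 41
f 17 41 6
f 38 41 17
f 1 17 13
f 17 6 18
f 13 18 2
f 17 18 13
f 1 13 22
f 13 2 23
f 22 23 8
f 13 23 22
f 1 22 34
f 22 8 37
f 34 37 11
f 22 37 34
f 1 34 38
f 34 11 42
f 38 42 12
f 34 42 38
f 2 18 29
f 18 6 32
f 29 32 10
f 18 32 29
f 6 41 19
f 41 12 40
f 19 40 5
f 41 40 19
f 12 42 39
f 42 11 35
f 39 35 3
f 42 35 39
f 11 37 36
f 37 8 24
f 36 24 7
f 37 24 36
f 8 23 28
f 23 2 25
f 28 25 9
f 23 25 28
f 4 30 16
f 30 10 31
f 16 31 5
f 30 31 16
f 4 16 14
f 16 5 15
f 14 15 3
f 16 15 14
f 4 14 21
f 14 3 20
f 21 20 7
f 14 20 21
f 4 21 26
f 21 7 27
f 26 27 9
f 21 27 26
f 4 26 30
f 26 9 33
f 30 33 10
f 26 33 30
f 5 31 19
f 31 10 32
f 19 32 6
f 31 32 19
f 3 15 39
f 15 5 40
f 39 40 12
f 15 40 39
f 7 20 36
f 20 3 35
f 36 35 11
f 20 35 36
f 9 27 28
f 27 7 24
f 28 24 8
f 27 24 28
f 10 33 29
f 33 9 25
f 29 25 2
f 33 25 29
f 44 46 43
f 47 44 43
f 43 46 45
f 45 47 43
f 44 50 46
f 48 44 47
f 48 50 44
f 46 50 45
f 49 47 45
f 45 50 49
f 49 48 47
f 50 48 49
f 52 54 51
f 55 52 51
f 51 54 53
f 53 55 51
f 52 58 54
f 56 52 55
f 56 58 52
f 54 58 53
f 57 55 53
f 53 58 57
f 57 56 55
f 58 56 57
f 60 59 63
f 60 63 61
f 61 63 64
f 61 64 62
f 63 59 65
f 63 65 64
f 64 65 66
f 64 66 62
f 65 59 67
f 65 67 66
f 66 67 68
f 66 68 62
f 67 59 69
f 67 69 68
f 68 69 70
f 68 70 62
f 69 59 71
f 69 71 70
f 70 71 72
f 70 72 62
f 71 59 73
f 71 73 72
f 72 73 74
f 72 74 62
f 73 59 75
f 73 75 74
f 74 75 76
f 74 76 62
f 75 59 77
f 75 77 76
f 76 77 78
f 76 78 62
f 77 59 79
f 77 79 78
f 78 79 80
f 78 80 62
f 79 59 81
f 79 81 80
f 80 81 82
f 80 82 62
f 81 59 83
f 81 83 82
f 82 83 84
f 82 84 62
f 83 59 85
f 83 85 84
f 84 85 86
f 84 86 62
f 85 59 87
f 85 87 86
f 86 87 88
f 86 88 62
f 87 59 60
f 87 60 88
f 88 60 61
f 88 61 62

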